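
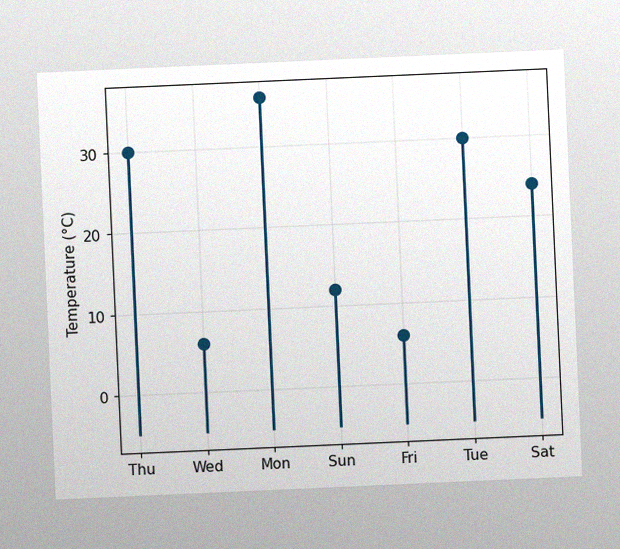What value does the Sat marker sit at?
The chart is tilted about 3° counter-clockwise, with some photo noise. The Sat marker sits at 24°C.

24°C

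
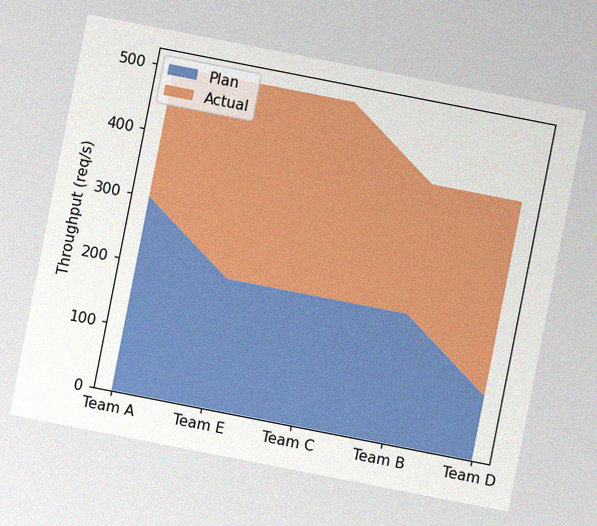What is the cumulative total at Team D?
400req/s

The chart is tilted about 11° clockwise, with some photo noise. The stacked total at Team D reaches 400req/s.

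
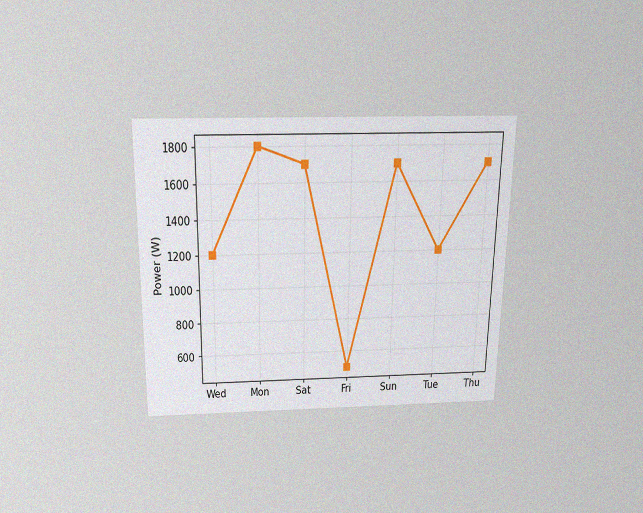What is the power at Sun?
1700W

The chart is viewed slightly from above, with some photo noise. At Sun, the line is at 1700W.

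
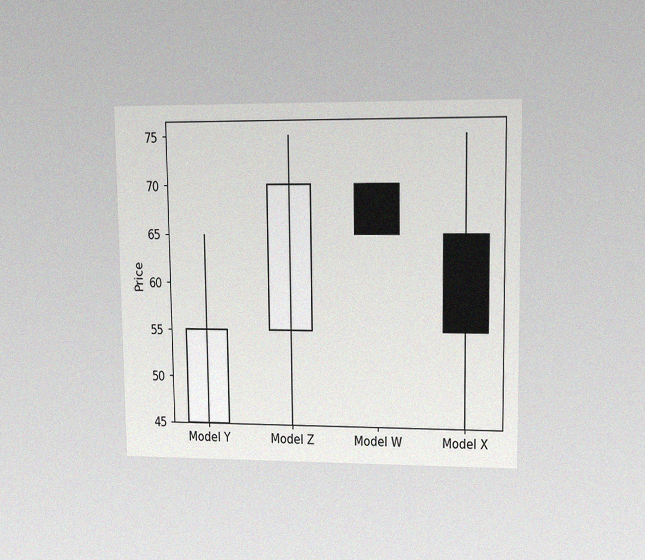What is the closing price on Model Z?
70

The chart is viewed at a slight angle, with some photo noise. The Model Z candle closes at 70.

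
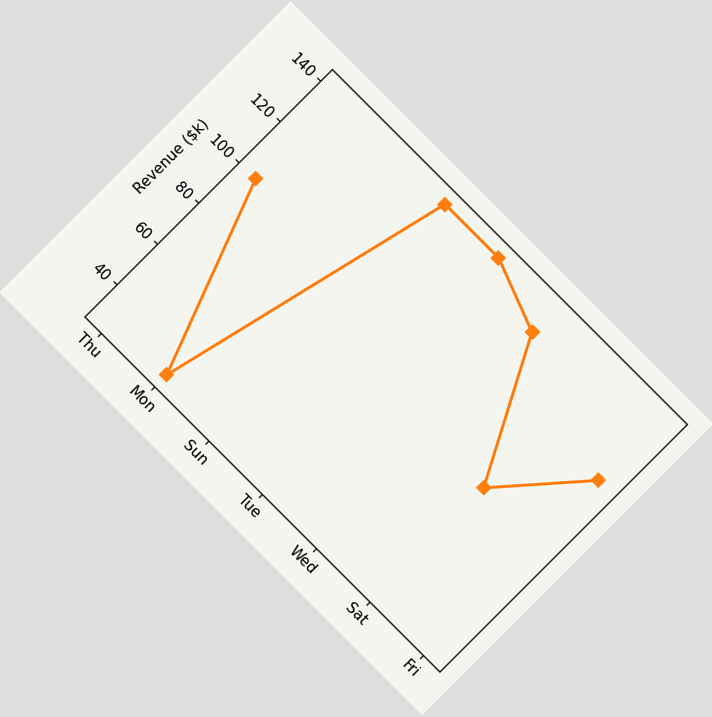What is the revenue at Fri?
$110k

The chart is tilted about 45° clockwise. At Fri, the line is at $110k.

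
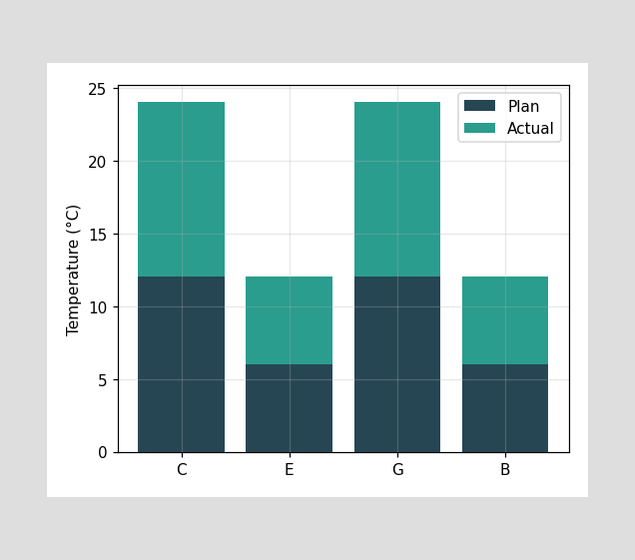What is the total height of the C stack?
24°C

The C stack's top reaches 24°C on the y-axis.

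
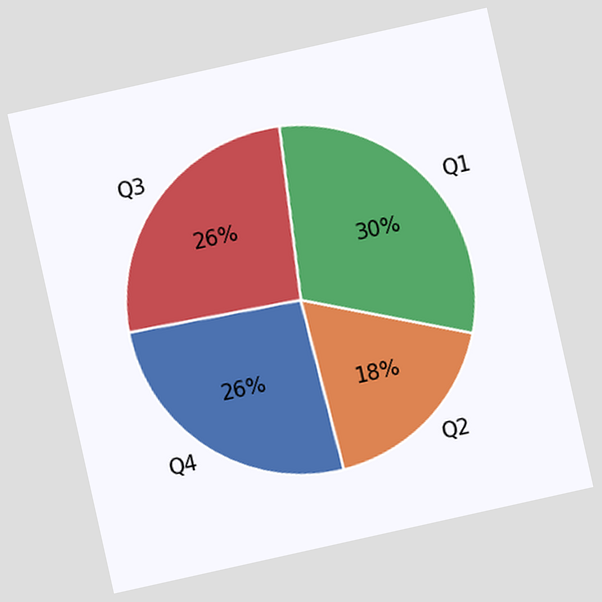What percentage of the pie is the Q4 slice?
26%

The chart is tilted about 13° counter-clockwise. The Q4 slice takes up 26% of the pie.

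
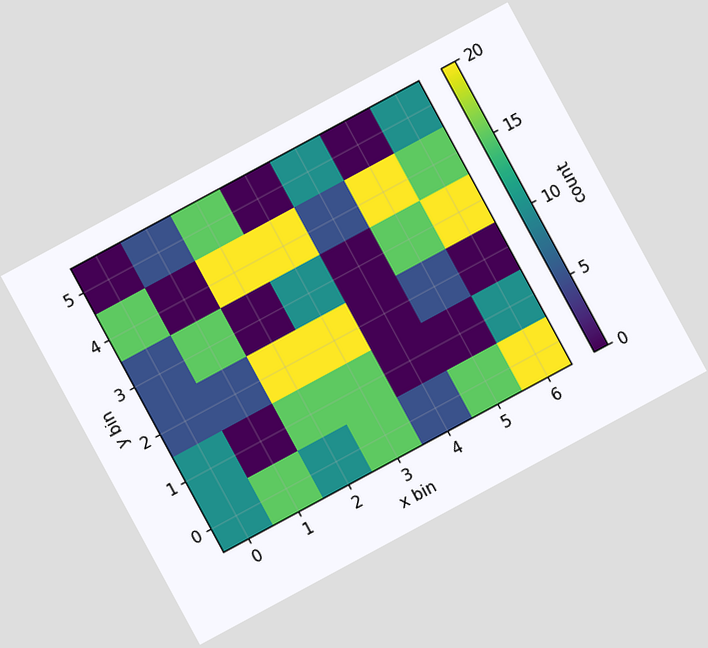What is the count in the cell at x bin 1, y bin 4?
The chart is tilted about 28° counter-clockwise. Matching the cell (1, 4) against the colorbar gives 0.

0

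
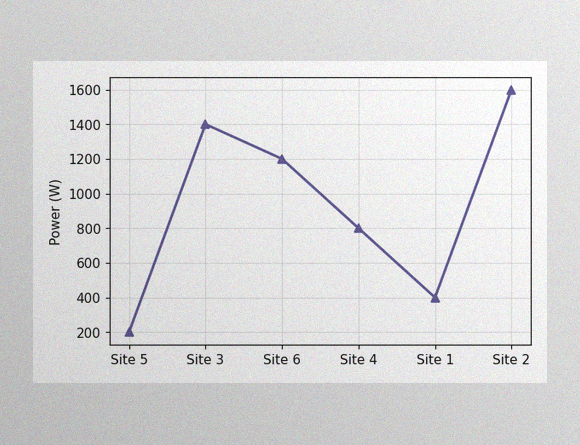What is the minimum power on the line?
The image has some photo noise and uneven lighting. The lowest point is at Site 5, and reading across to the y-axis gives 200W.

200W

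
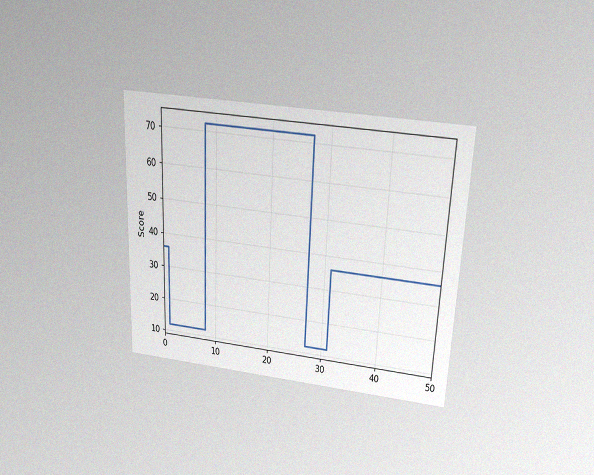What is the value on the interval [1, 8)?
12

The chart is tilted about 3° clockwise and viewed slightly from above, with some photo noise. On [1, 8) the step sits at 12.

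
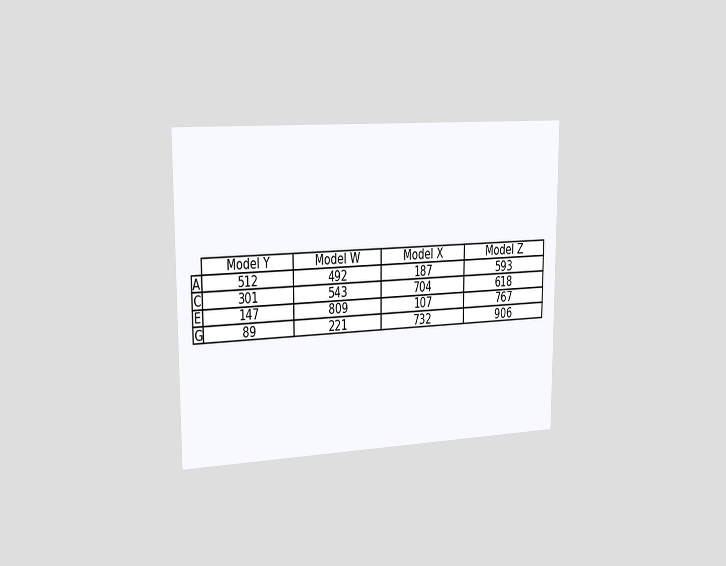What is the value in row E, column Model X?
107

The chart is viewed slightly from the left. The (E, Model X) cell reads 107.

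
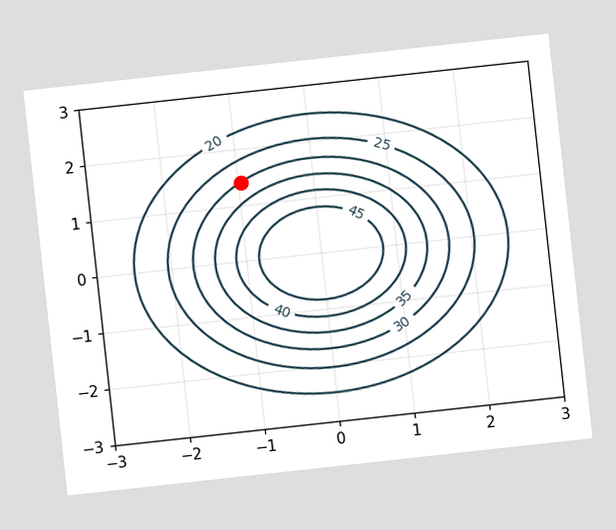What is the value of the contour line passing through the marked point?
The chart is tilted about 6° counter-clockwise. The marked point sits on the contour labelled 30.

30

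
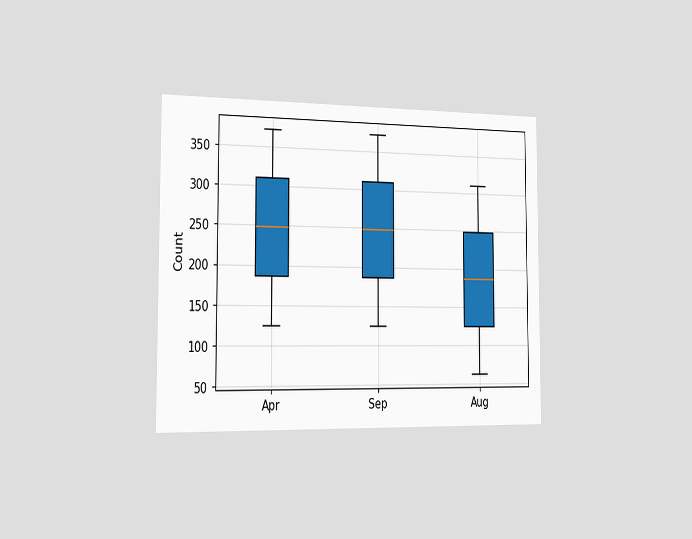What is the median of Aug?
186

The chart is viewed slightly from the left. The median line in the Aug box sits at 186.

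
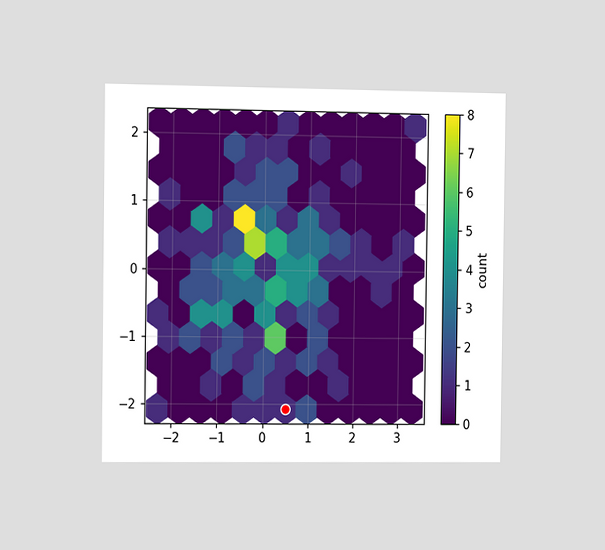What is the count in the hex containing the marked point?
The chart is viewed slightly from the left. The marked hex reads 1 on the colorbar.

1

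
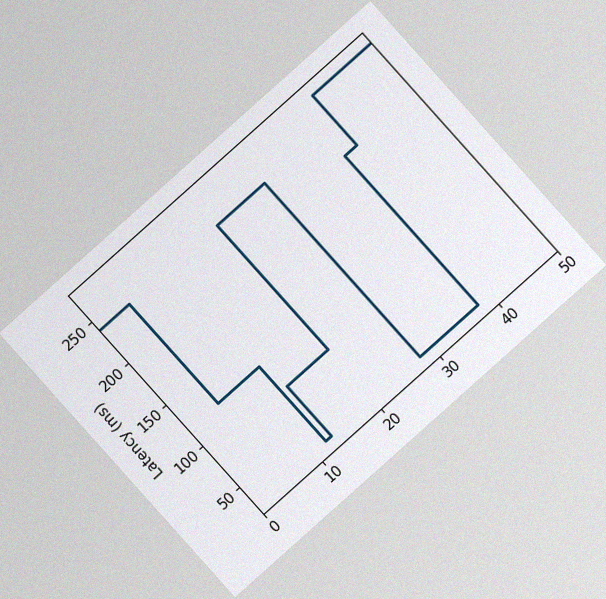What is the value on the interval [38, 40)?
The chart is tilted about 42° counter-clockwise, with some photo noise. On [38, 40) the step sits at 210ms.

210ms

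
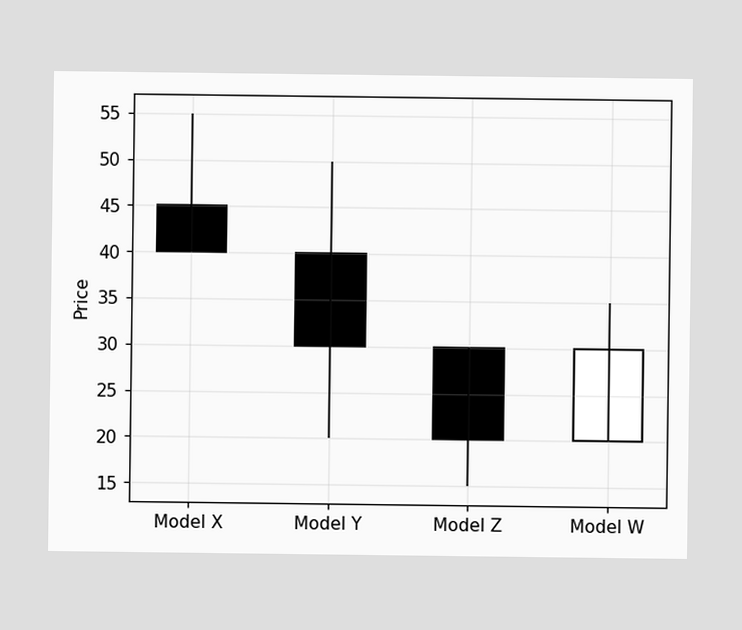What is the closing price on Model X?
The Model X candle closes at 40.

40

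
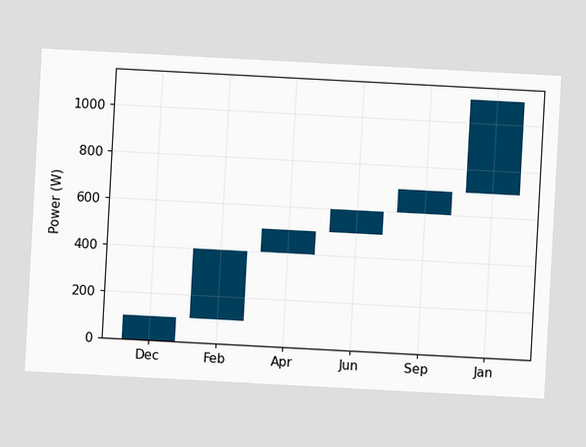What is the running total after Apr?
500W

The chart is tilted about 3° clockwise. After Apr the running total reaches 500W.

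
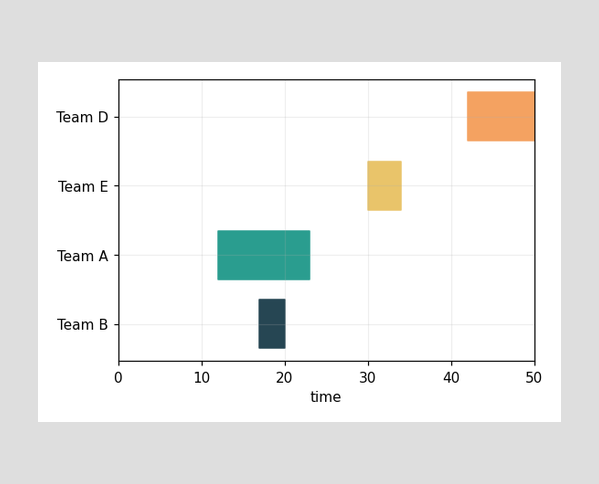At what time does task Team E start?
30

The Team E bar begins at t=30.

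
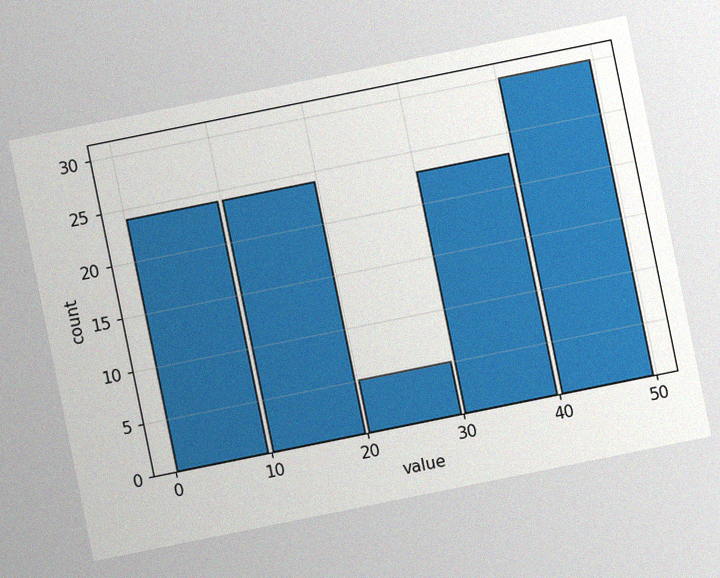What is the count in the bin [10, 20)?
The chart is tilted about 11° counter-clockwise, with some photo noise. The [10, 20) bin has height 24.

24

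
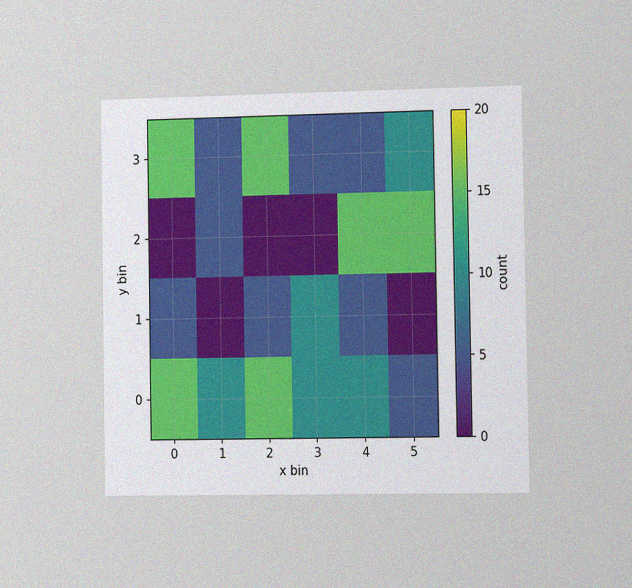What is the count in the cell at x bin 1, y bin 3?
The chart is viewed slightly from the right, with some photo noise. Matching the cell (1, 3) against the colorbar gives 5.

5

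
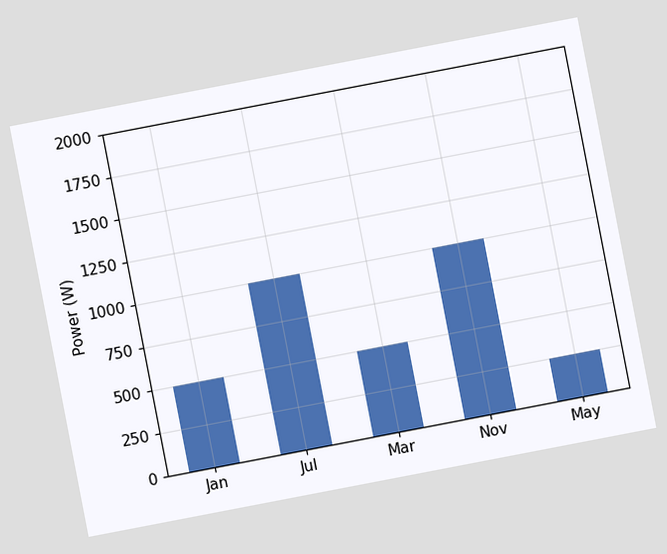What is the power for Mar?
500W

The chart is tilted about 11° counter-clockwise. Reading along the chart's y-axis, the Mar bar reaches 500W.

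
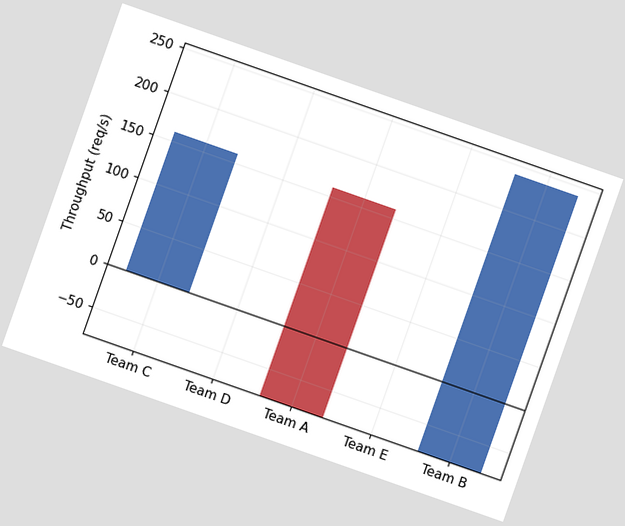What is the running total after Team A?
The chart is tilted about 19° clockwise. After Team A the running total reaches -80req/s.

-80req/s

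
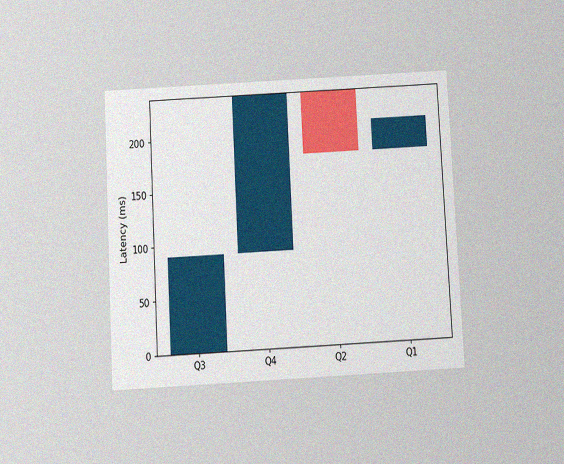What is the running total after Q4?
240ms

The chart is tilted about 3° counter-clockwise and viewed slightly from below, with some photo noise. After Q4 the running total reaches 240ms.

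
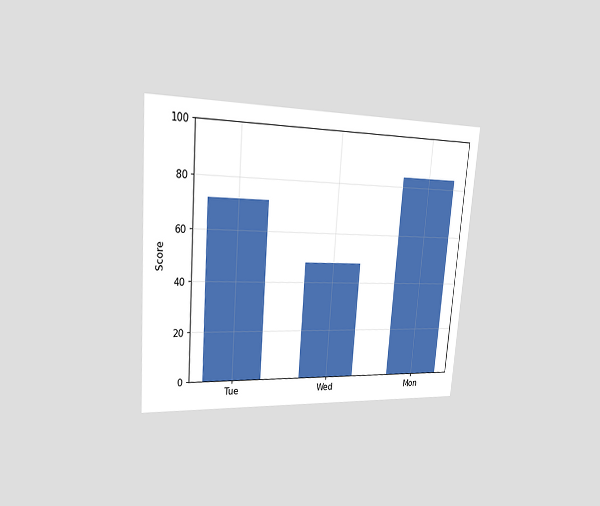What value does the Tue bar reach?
The chart is tilted about 5° clockwise and viewed slightly from the left. Reading along the chart's y-axis, the Tue bar reaches 72.

72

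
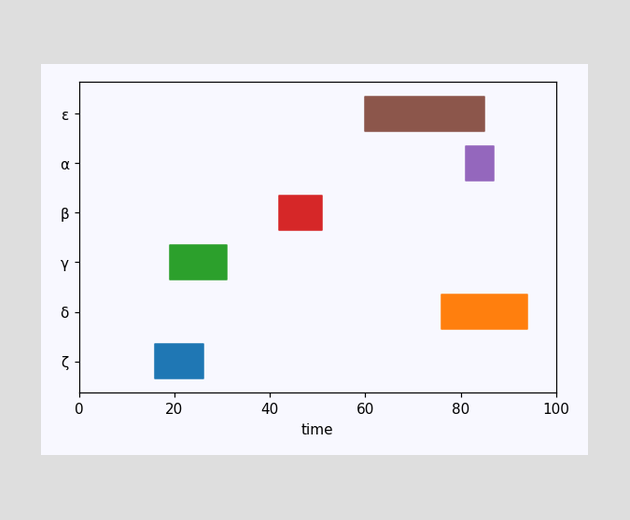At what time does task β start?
The β bar begins at t=42.

42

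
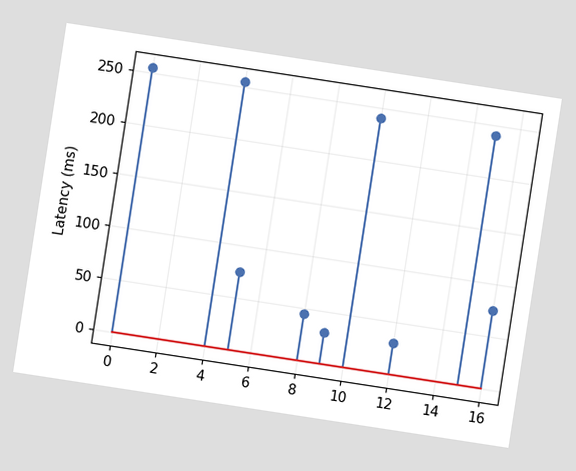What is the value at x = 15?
240ms

The chart is tilted about 9° clockwise. The stem at x=15 reaches 240ms.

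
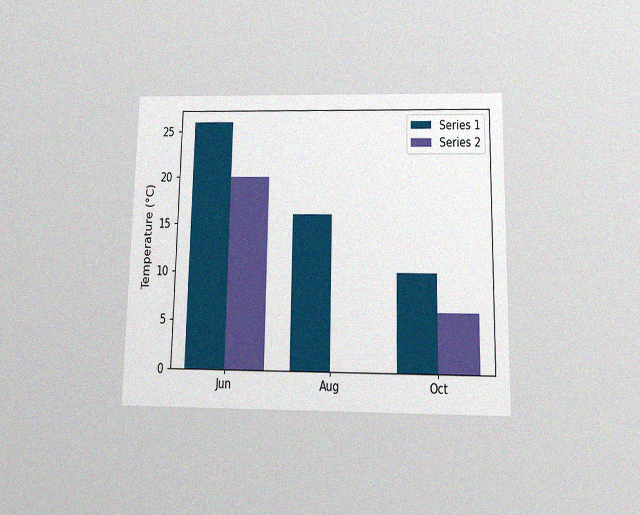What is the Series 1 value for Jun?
26°C

The chart is viewed slightly from below, with some photo noise. The Series 1 bar at Jun reaches 26°C on the y-axis.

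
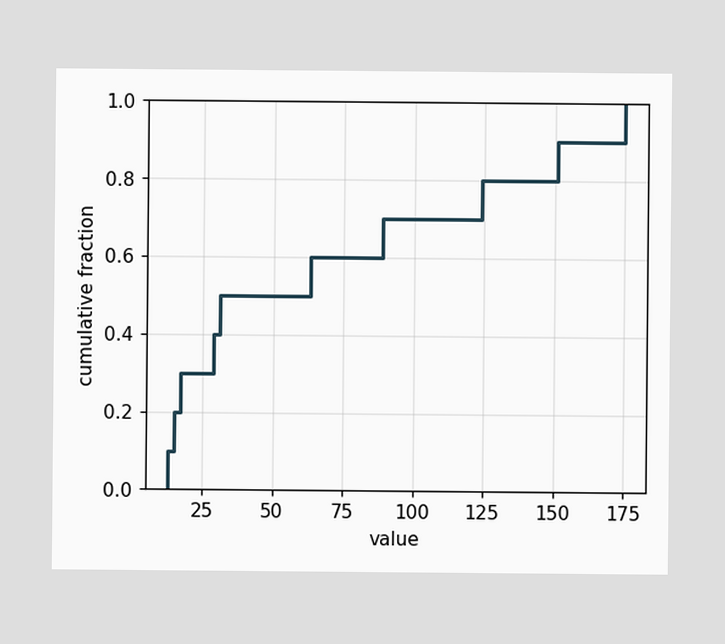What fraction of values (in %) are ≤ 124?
80%

At x=124 the ECDF step is at 80%.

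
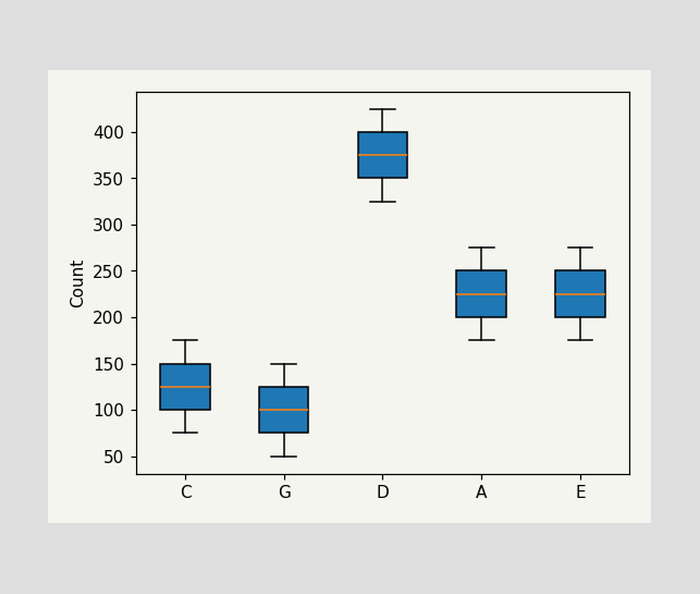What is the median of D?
375

The median line in the D box sits at 375.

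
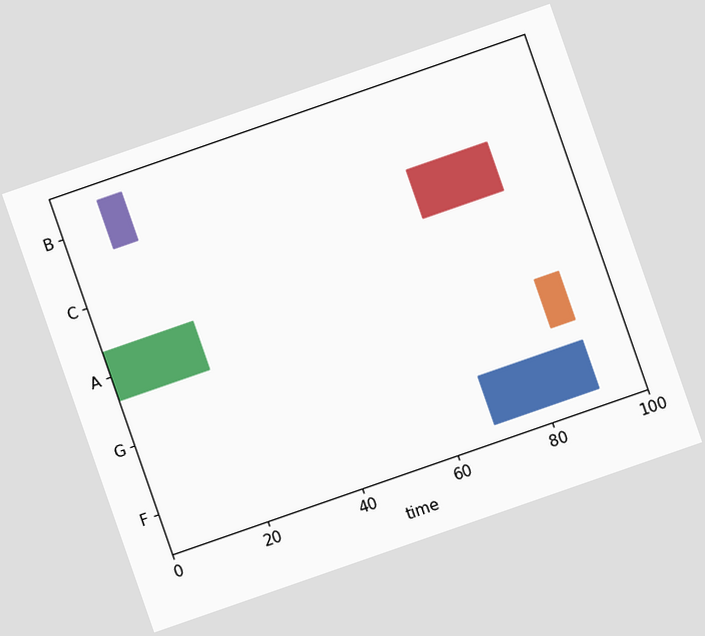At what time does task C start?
69

The chart is tilted about 19° counter-clockwise. The C bar begins at t=69.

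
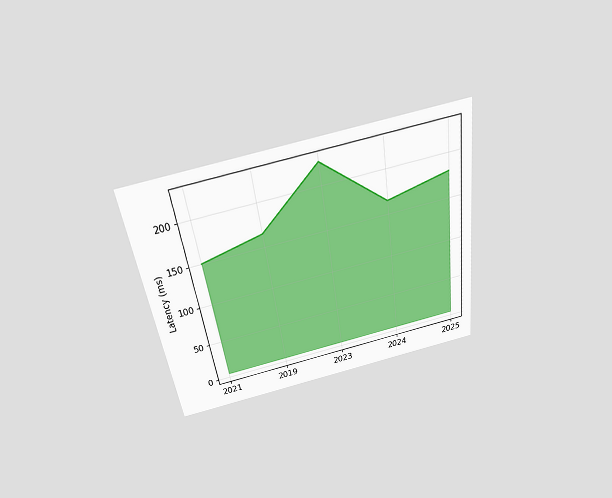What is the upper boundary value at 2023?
225ms

The chart is tilted about 8° counter-clockwise and viewed slightly from above. At 2023 the upper boundary is at 225ms.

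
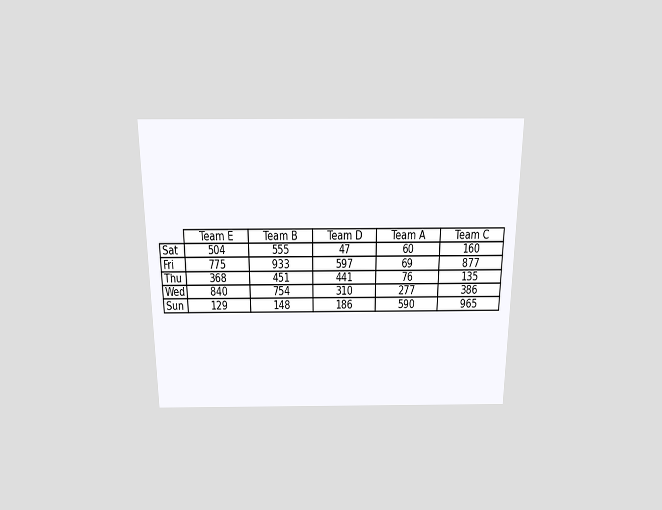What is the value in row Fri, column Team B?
933

The chart is viewed slightly from above. The (Fri, Team B) cell reads 933.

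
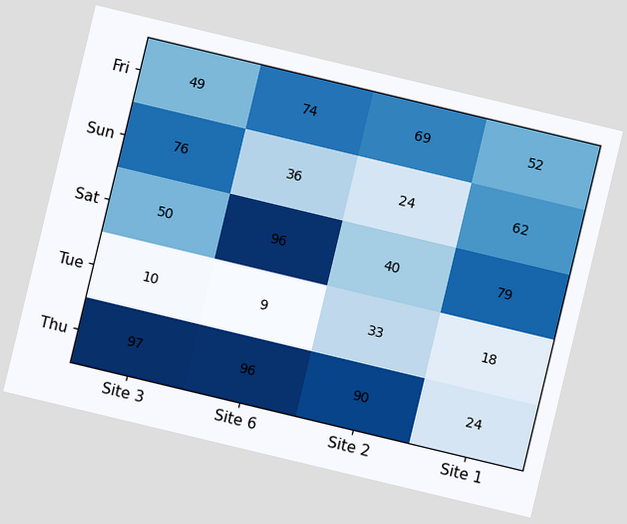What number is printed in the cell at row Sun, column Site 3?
The chart is tilted about 13° clockwise. The (Sun, Site 3) cell reads 76.

76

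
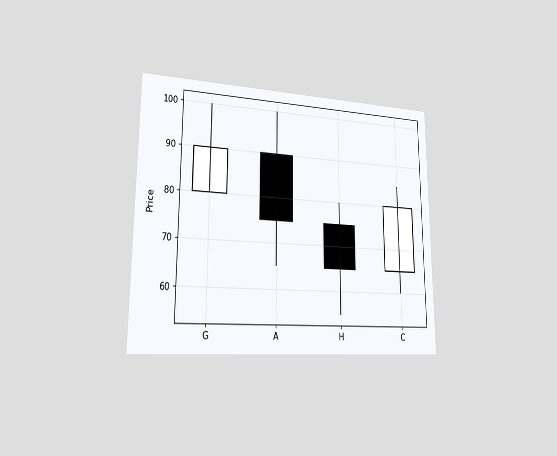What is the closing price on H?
The chart is viewed slightly from the left. The H candle closes at 65.

65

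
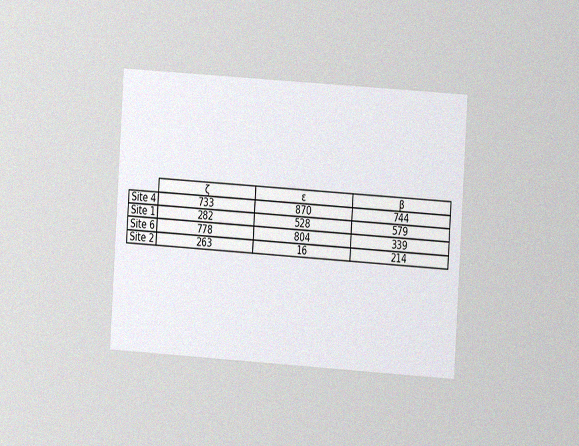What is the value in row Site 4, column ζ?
The chart is tilted about 4° clockwise and viewed at a slight angle, with some photo noise. The (Site 4, ζ) cell reads 733.

733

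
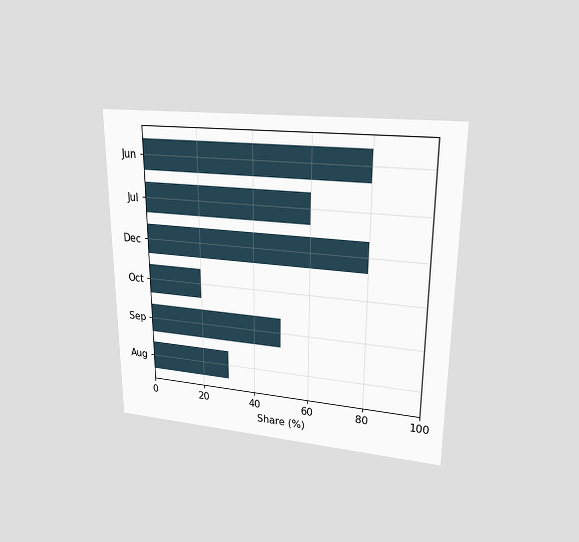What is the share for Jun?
The chart is viewed at a slight angle. Reading along the chart's x-axis, the Jun bar reaches 80%.

80%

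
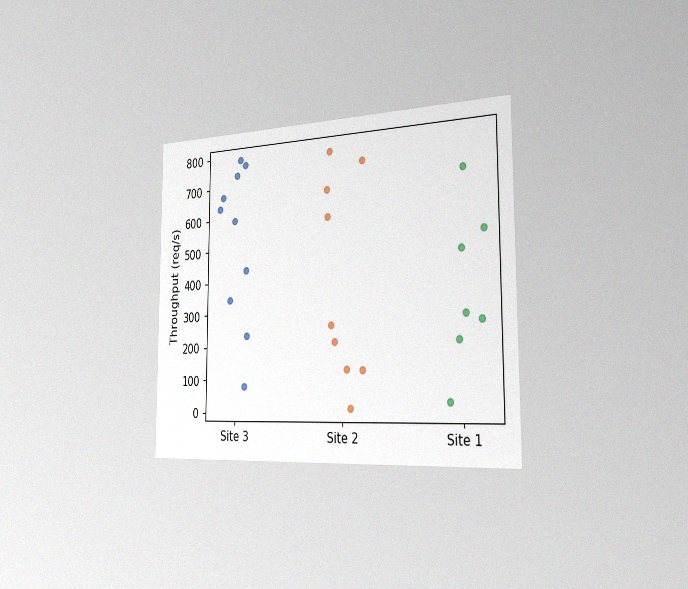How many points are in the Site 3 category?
10

The chart is viewed slightly from the right, with some photo noise. Counting the markers in the Site 3 column gives 10.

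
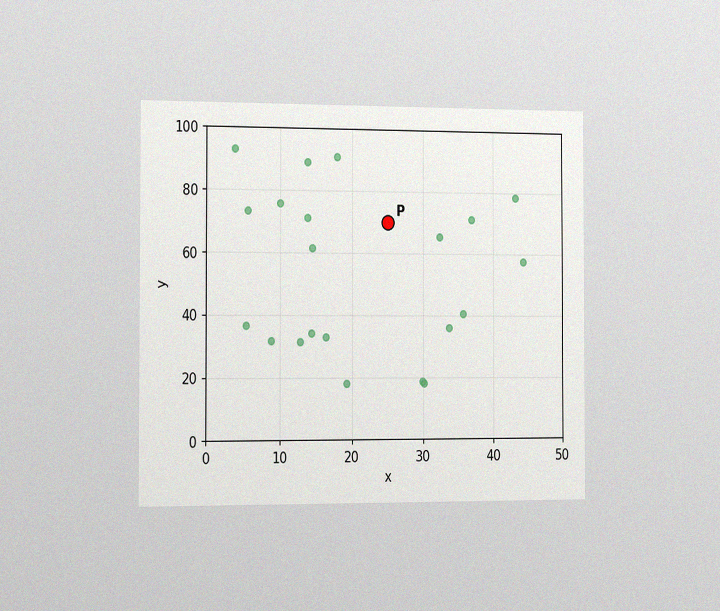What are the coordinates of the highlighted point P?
The chart is viewed slightly from the left, with some photo noise. Following the gridlines from P to each axis, P sits at (25, 70).

(25, 70)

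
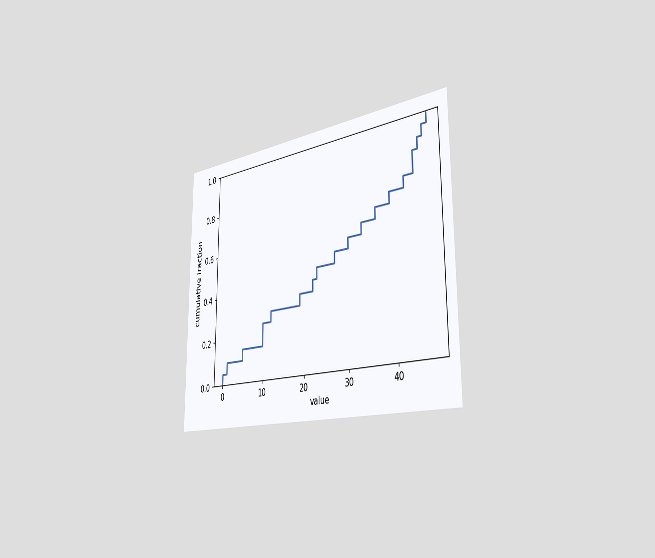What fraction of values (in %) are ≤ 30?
55%

The chart is viewed slightly from the right. At x=30 the ECDF step is at 55%.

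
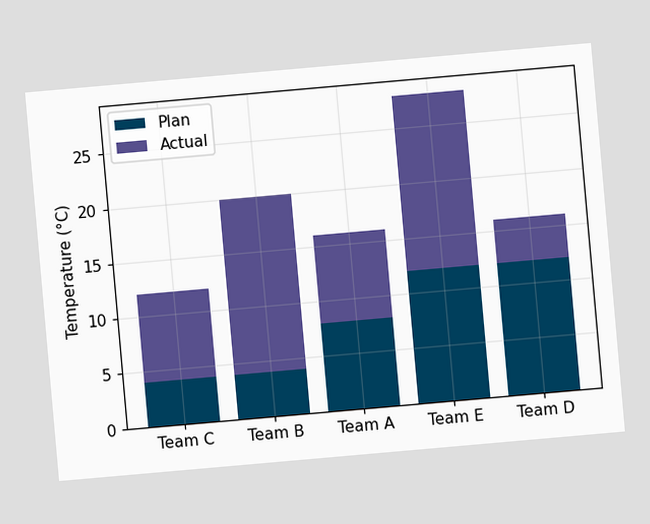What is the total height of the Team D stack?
The chart is tilted about 5° counter-clockwise. The Team D stack's top reaches 16°C on the y-axis.

16°C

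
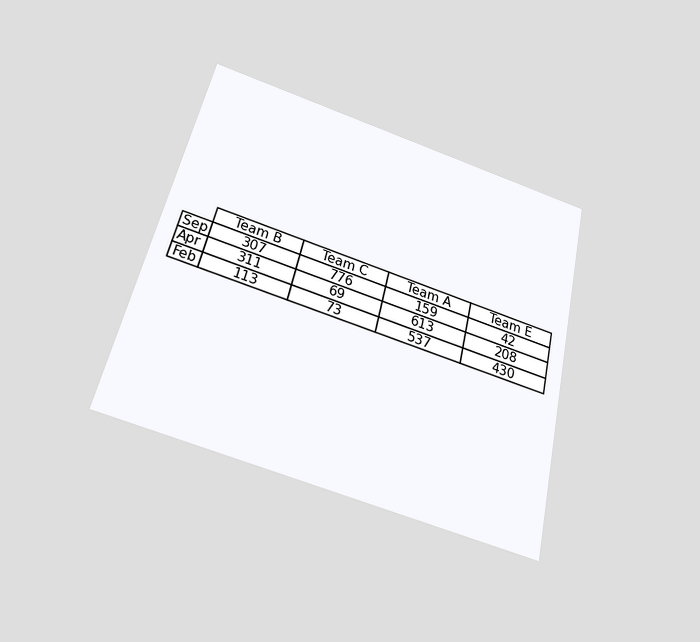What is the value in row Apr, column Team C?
The chart is tilted about 13° clockwise and viewed slightly from below. The (Apr, Team C) cell reads 69.

69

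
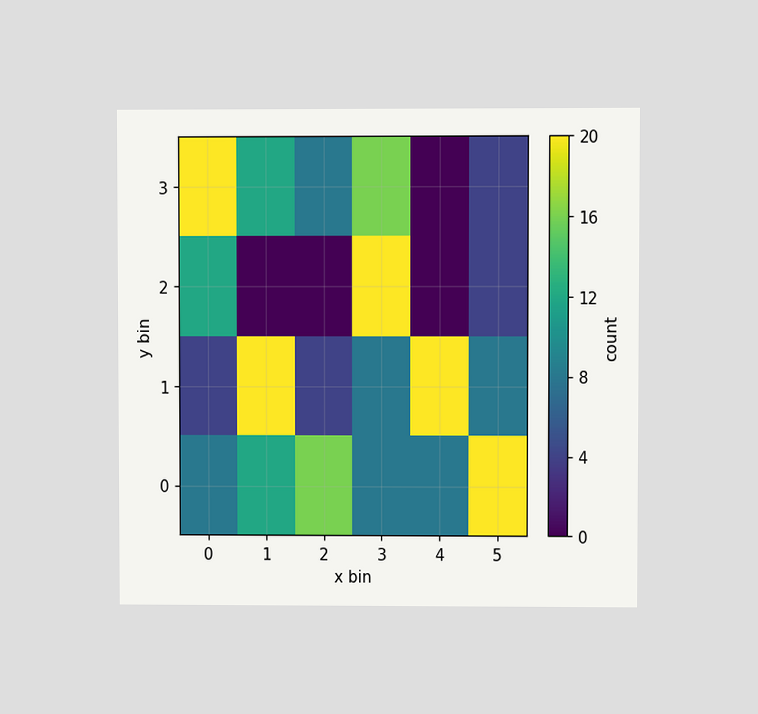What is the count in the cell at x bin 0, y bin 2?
12

The chart is viewed at a slight angle. Matching the cell (0, 2) against the colorbar gives 12.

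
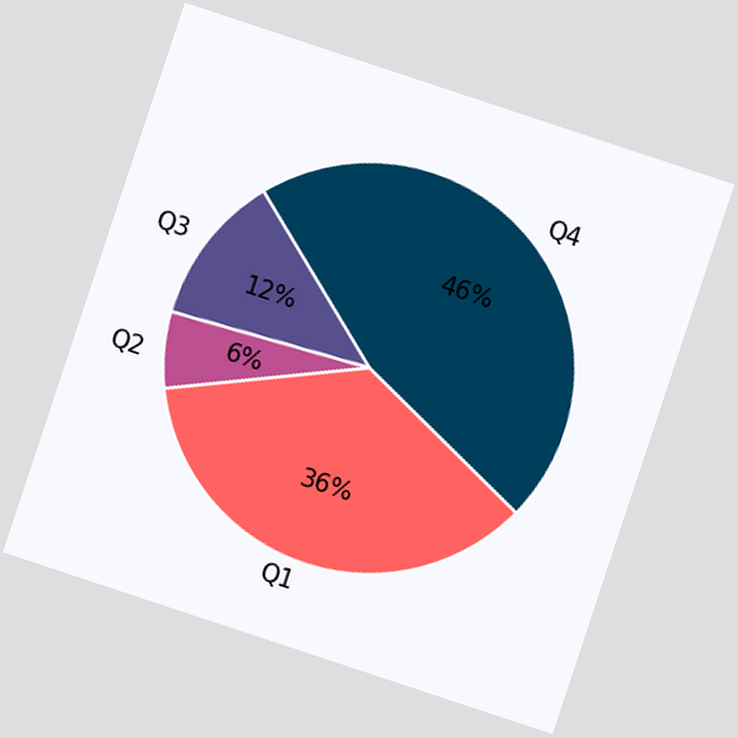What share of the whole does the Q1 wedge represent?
36%

The chart is tilted about 18° clockwise. The Q1 slice takes up 36% of the pie.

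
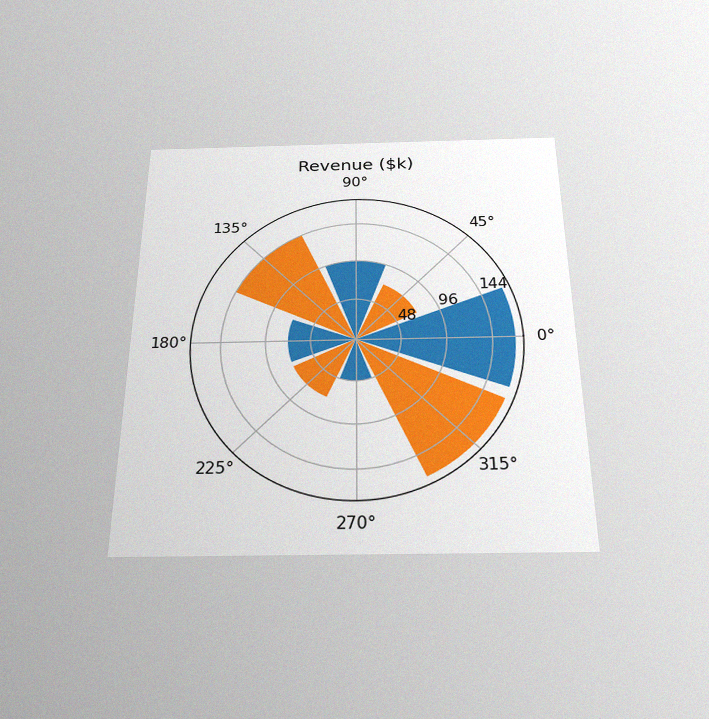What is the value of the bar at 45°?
$72k

The chart is viewed slightly from below, with some photo noise. The bar at 45° reaches $72k on the radial axis.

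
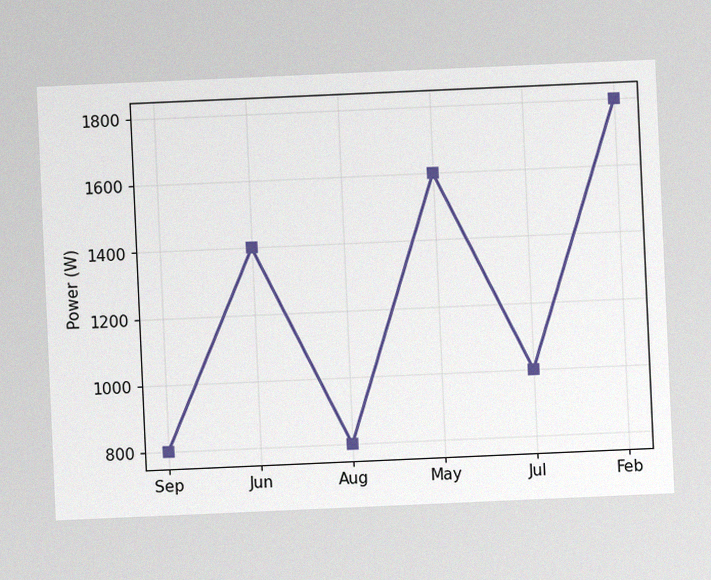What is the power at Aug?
800W

The chart is tilted about 3° counter-clockwise, with some photo noise. At Aug, the line is at 800W.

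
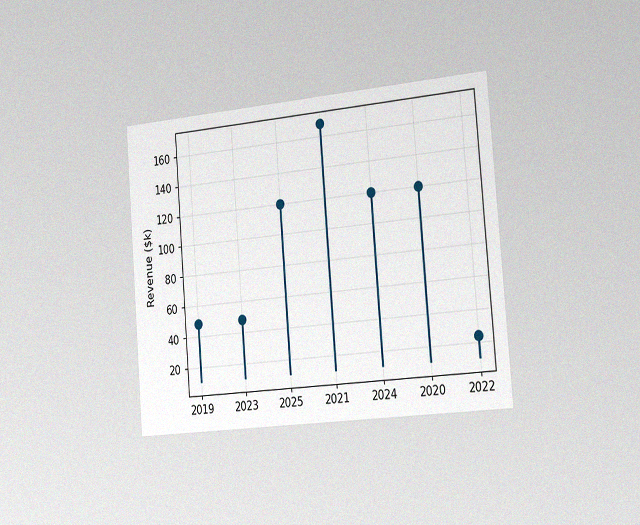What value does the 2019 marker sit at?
$48k

The chart is tilted about 5° counter-clockwise and viewed slightly from the right, with some photo noise. The 2019 marker sits at $48k.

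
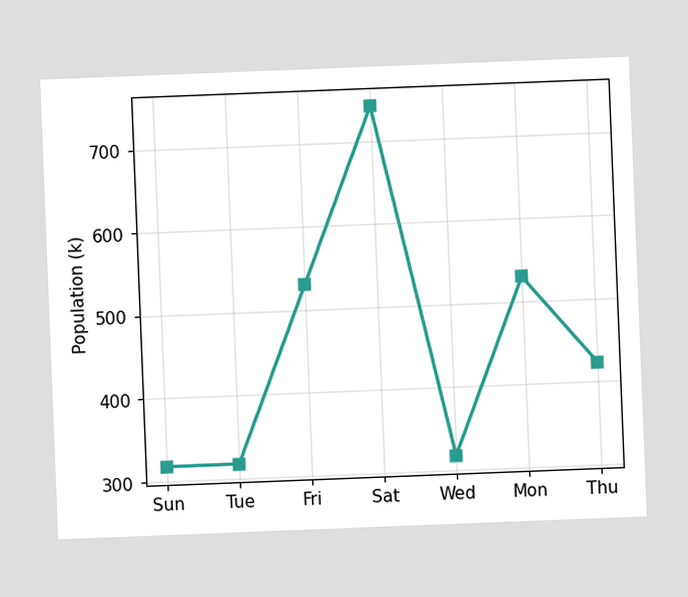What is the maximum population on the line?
The chart is tilted about 2° counter-clockwise. The highest point is at Sat, and reading across to the y-axis gives 742k.

742k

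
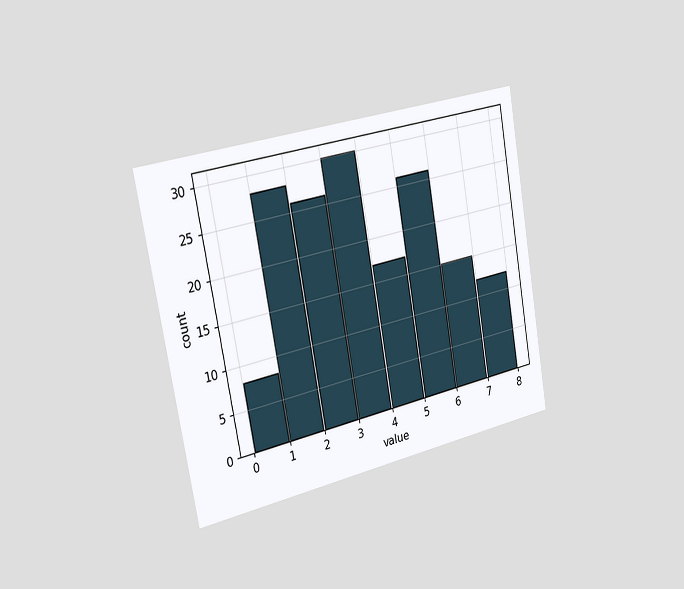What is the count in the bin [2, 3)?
26

The chart is tilted about 10° counter-clockwise and viewed slightly from the left. The [2, 3) bin has height 26.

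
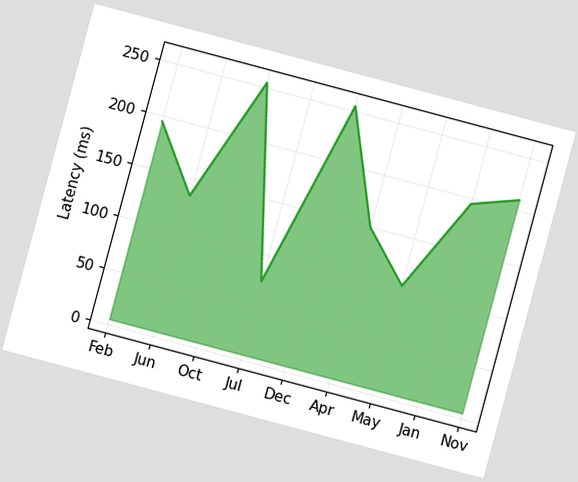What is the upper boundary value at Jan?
The chart is tilted about 15° clockwise. At Jan the upper boundary is at 195ms.

195ms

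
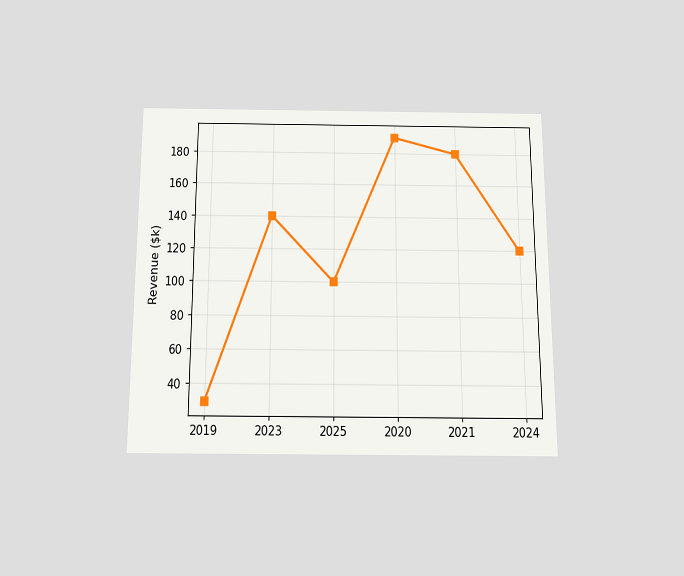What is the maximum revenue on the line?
$190k

The chart is viewed slightly from below. The highest point is at 2020, and reading across to the y-axis gives $190k.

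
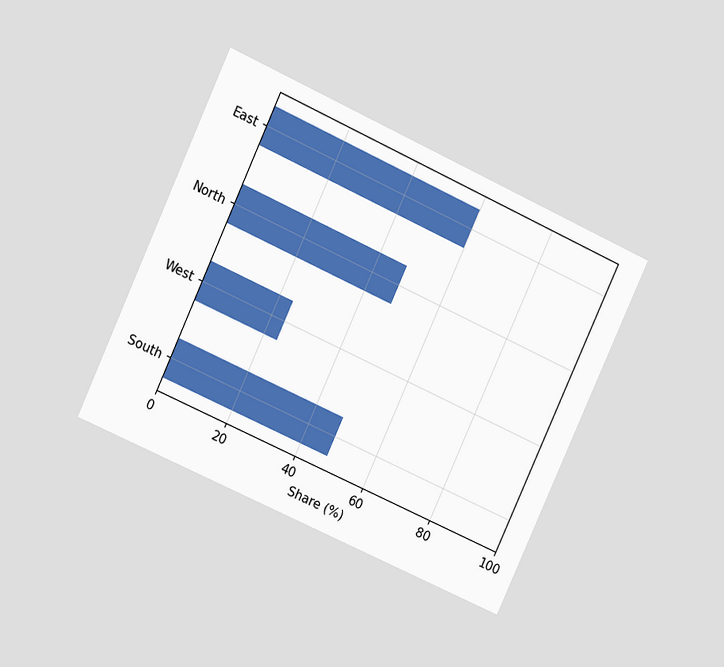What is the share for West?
The chart is tilted about 25° clockwise and viewed at a slight angle. Reading along the chart's x-axis, the West bar reaches 24%.

24%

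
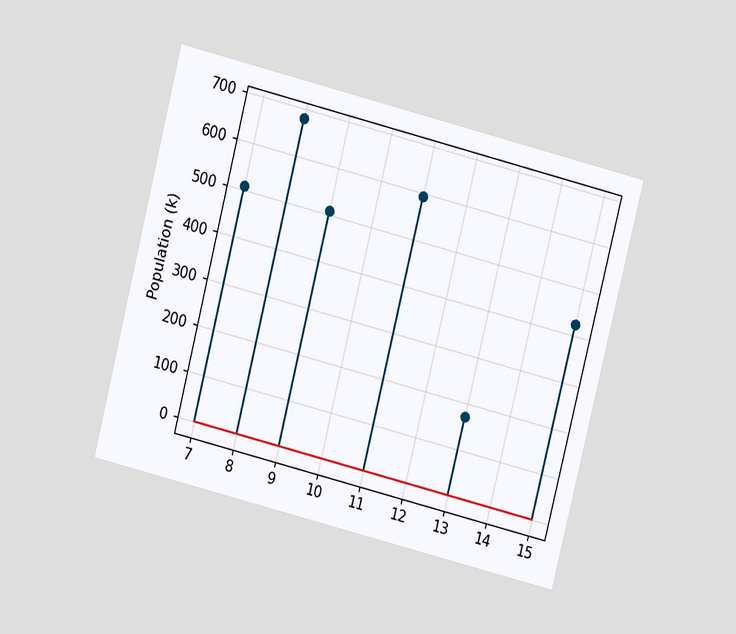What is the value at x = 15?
The chart is tilted about 14° clockwise and viewed at a slight angle. The stem at x=15 reaches 425k.

425k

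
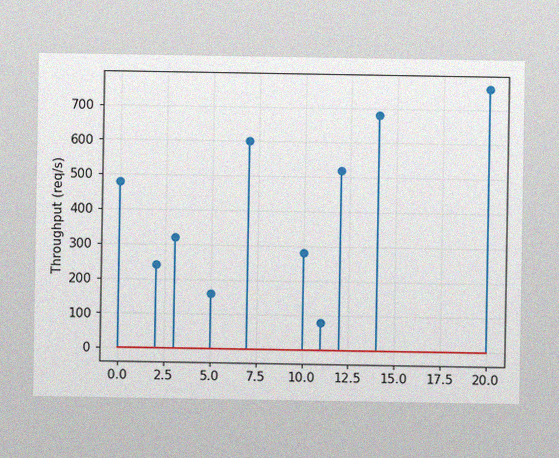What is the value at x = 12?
The image has some photo noise and uneven lighting. The stem at x=12 reaches 520req/s.

520req/s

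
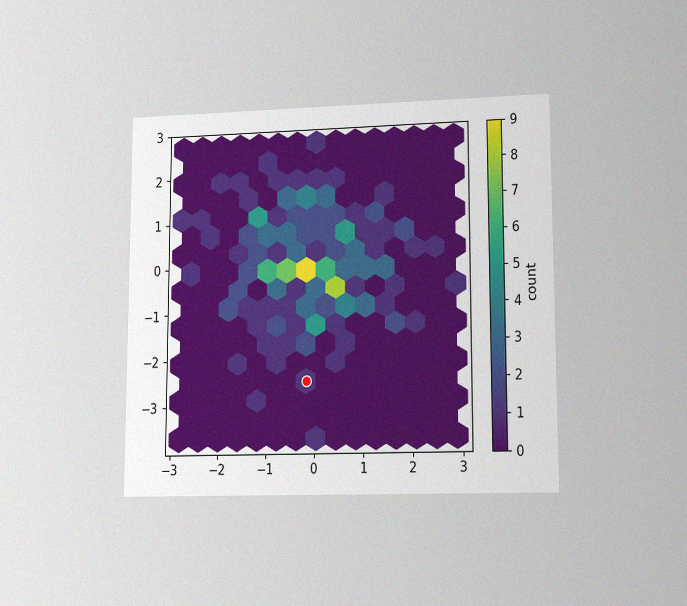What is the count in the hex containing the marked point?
1

The chart is viewed at a slight angle, with some photo noise. The marked hex reads 1 on the colorbar.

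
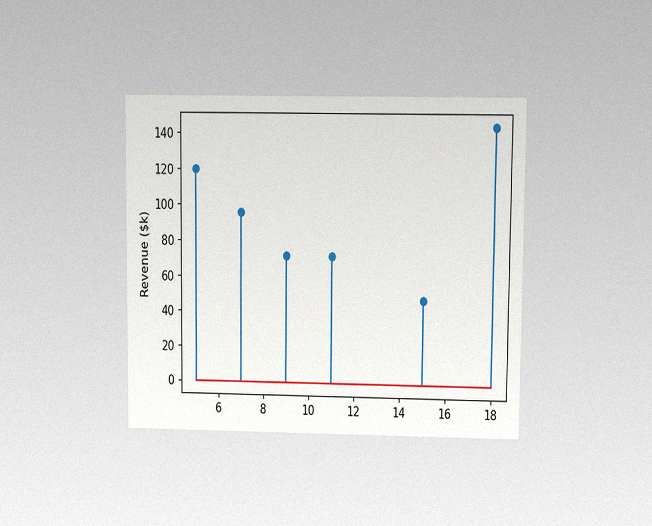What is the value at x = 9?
$72k

The chart is viewed at a slight angle, with some photo noise. The stem at x=9 reaches $72k.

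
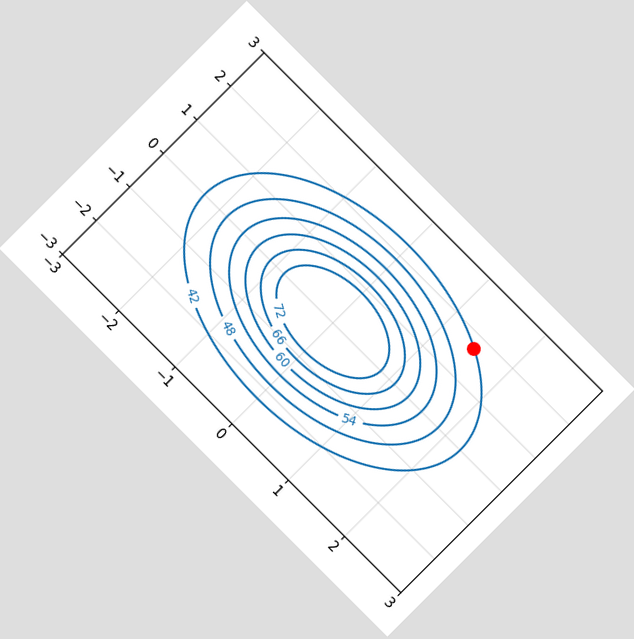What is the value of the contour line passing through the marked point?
The chart is tilted about 45° clockwise. The marked point sits on the contour labelled 42.

42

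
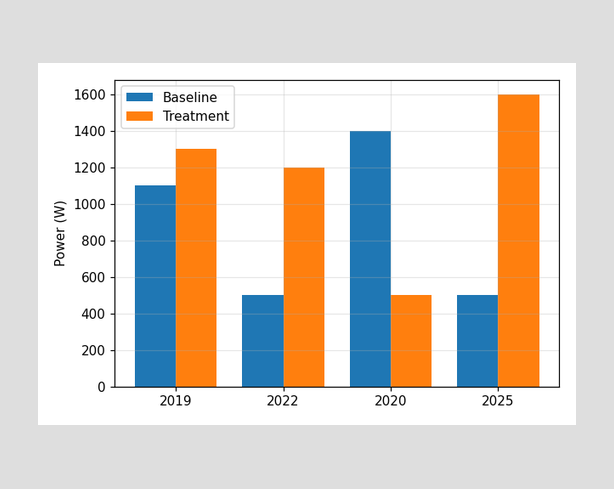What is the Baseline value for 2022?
The Baseline bar at 2022 reaches 500W on the y-axis.

500W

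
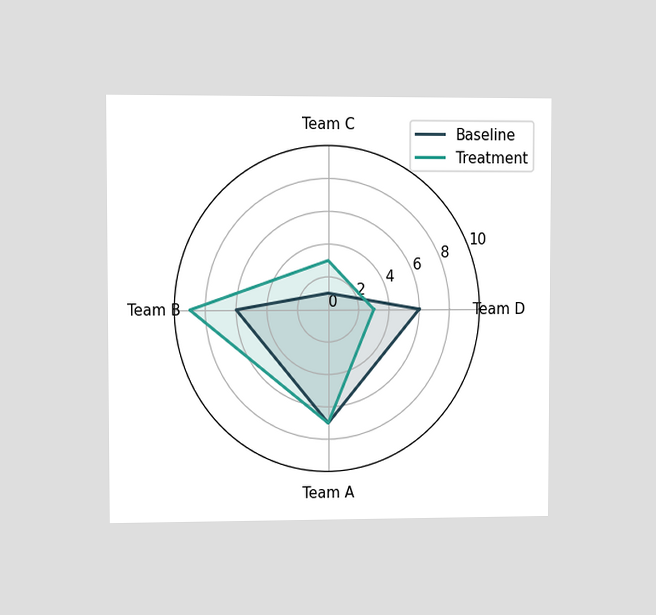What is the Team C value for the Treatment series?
3

The chart is viewed at a slight angle. On the Team C axis, Treatment reaches 3.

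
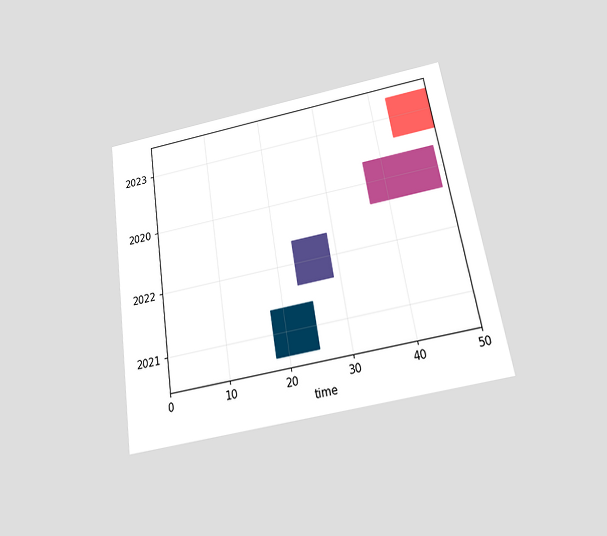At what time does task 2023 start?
43

The chart is tilted about 9° counter-clockwise and viewed slightly from below. The 2023 bar begins at t=43.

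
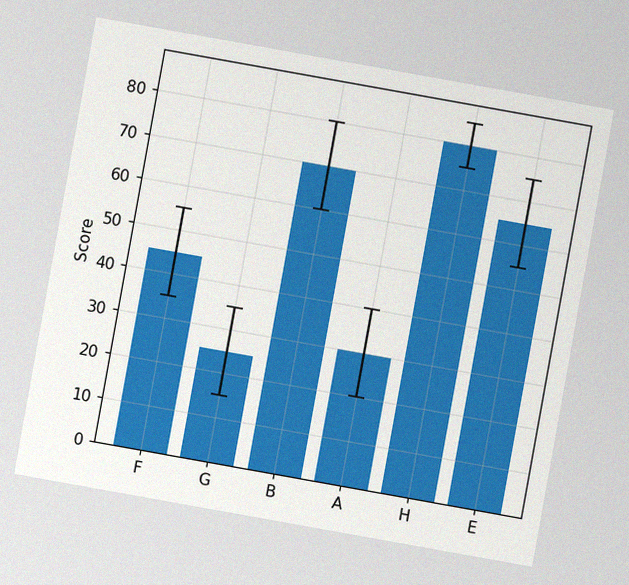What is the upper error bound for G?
35

The chart is tilted about 10° clockwise, with some photo noise. The G bar's upper whisker reaches 35.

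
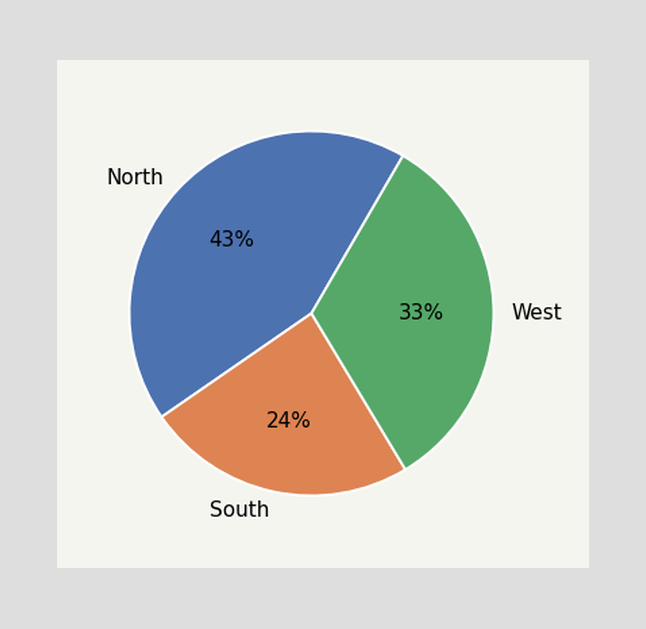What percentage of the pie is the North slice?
43%

The North slice takes up 43% of the pie.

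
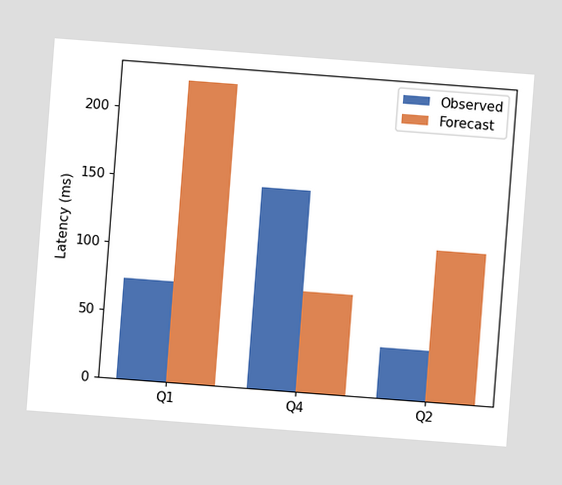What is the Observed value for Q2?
37ms

The chart is tilted about 4° clockwise. The Observed bar at Q2 reaches 37ms on the y-axis.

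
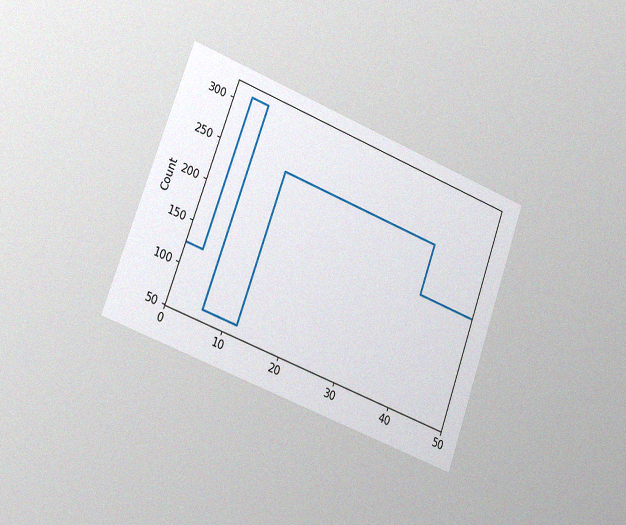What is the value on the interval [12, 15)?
248

The chart is tilted about 20° clockwise and viewed slightly from the left, with some photo noise. On [12, 15) the step sits at 248.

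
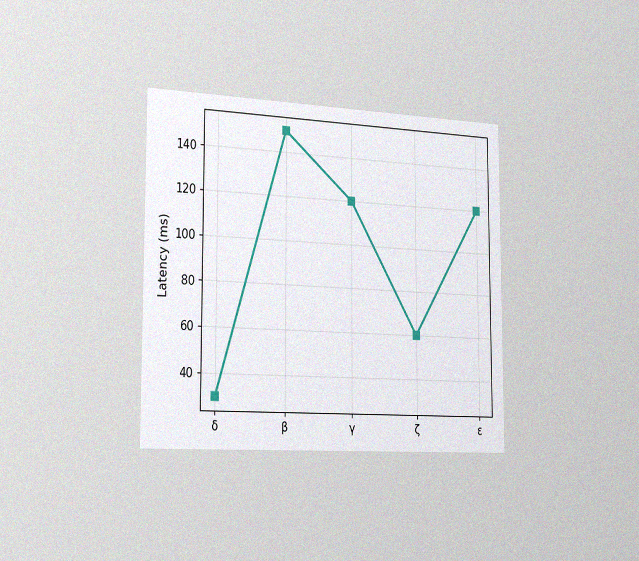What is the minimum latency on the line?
30ms

The chart is viewed slightly from the left, with some photo noise. The lowest point is at δ, and reading across to the y-axis gives 30ms.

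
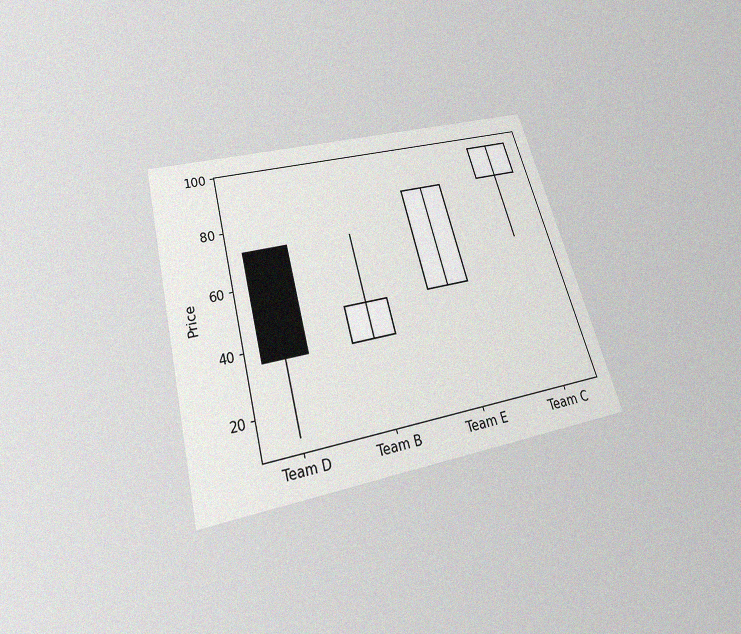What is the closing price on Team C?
96

The chart is tilted about 15° counter-clockwise and viewed slightly from below, with some photo noise. The Team C candle closes at 96.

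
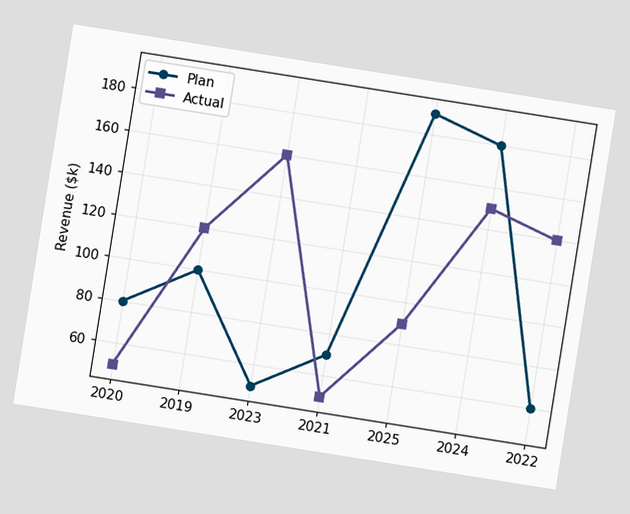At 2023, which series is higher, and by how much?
The chart is tilted about 9° clockwise. At 2023, Actual sits above the other line by $110k.

Actual, by $110k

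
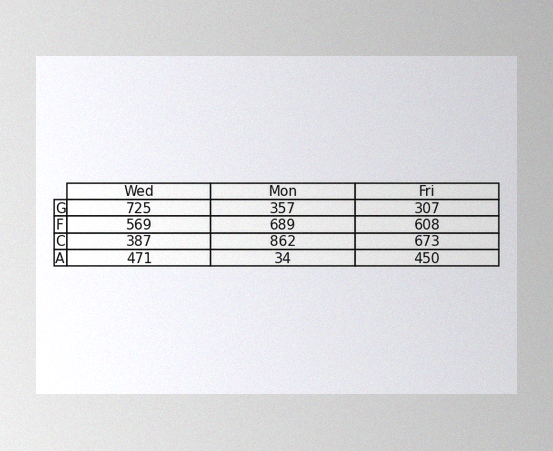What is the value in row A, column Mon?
34

The image has some photo noise and uneven lighting. The (A, Mon) cell reads 34.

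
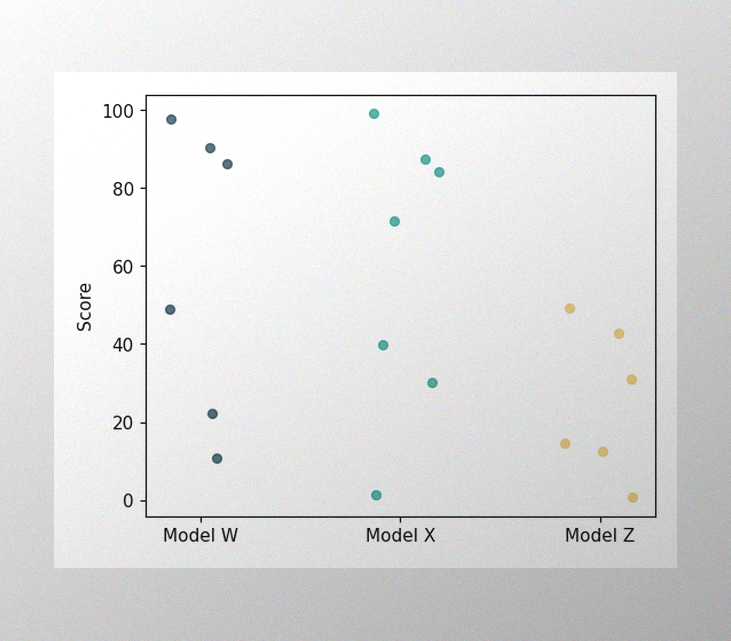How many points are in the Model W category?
The image has some photo noise and uneven lighting. Counting the markers in the Model W column gives 6.

6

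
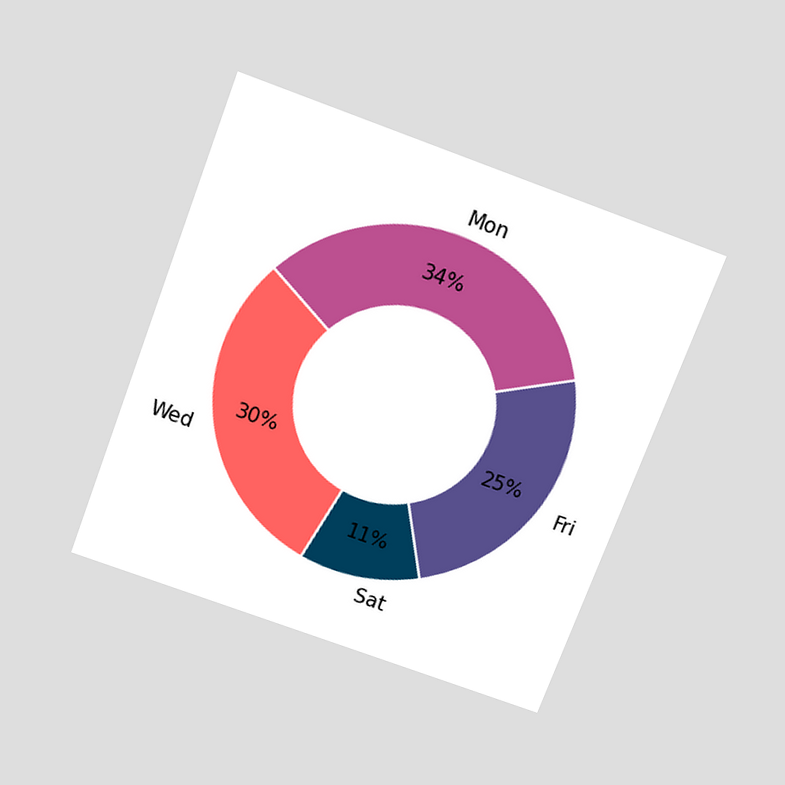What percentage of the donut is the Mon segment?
The chart is tilted about 20° clockwise and viewed slightly from above. The Mon segment takes up 34% of the ring.

34%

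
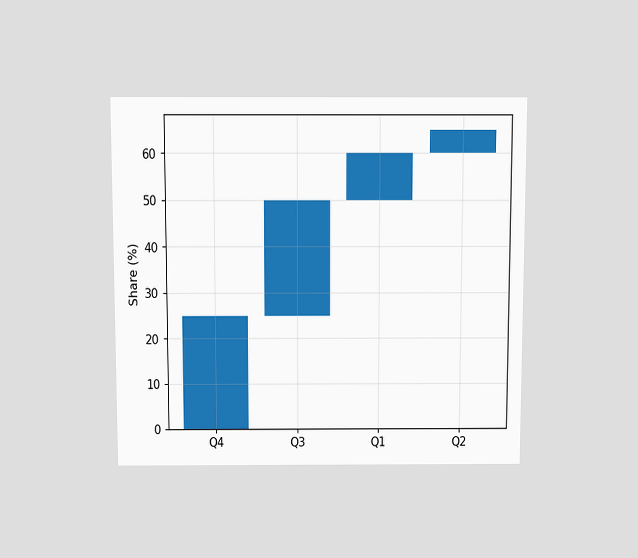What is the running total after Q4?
The chart is viewed slightly from above. After Q4 the running total reaches 25%.

25%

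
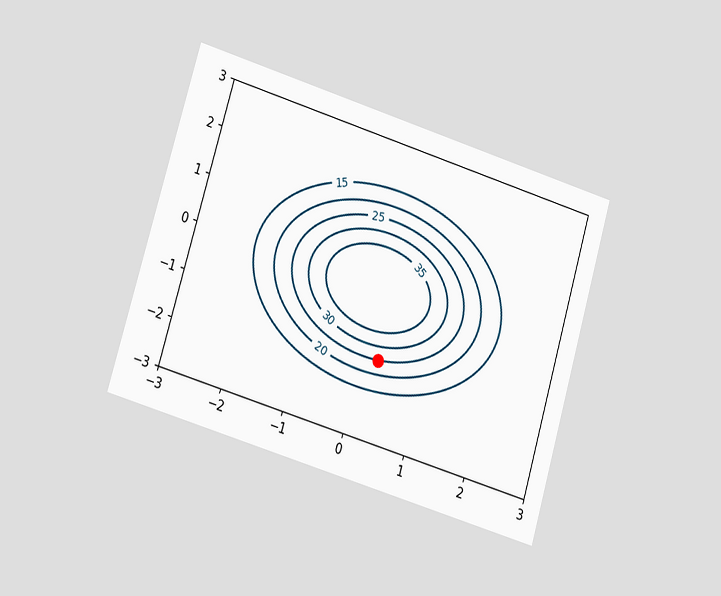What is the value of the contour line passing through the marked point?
25

The chart is tilted about 17° clockwise and viewed at a slight angle. The marked point sits on the contour labelled 25.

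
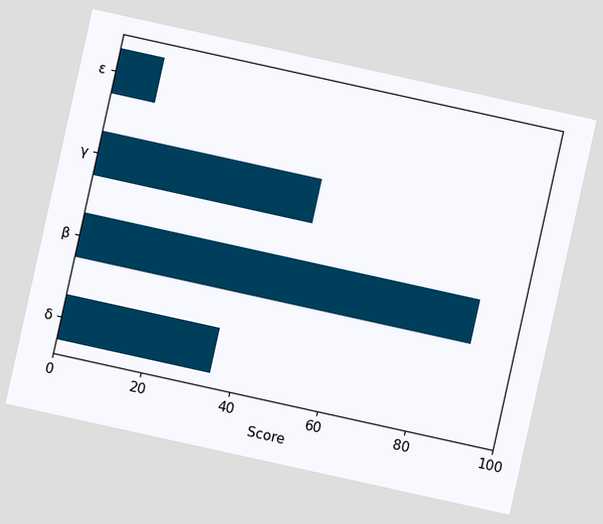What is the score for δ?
35

The chart is tilted about 12° clockwise. Reading along the chart's x-axis, the δ bar reaches 35.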